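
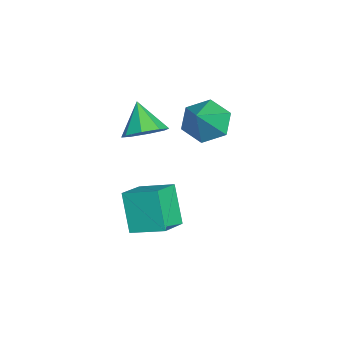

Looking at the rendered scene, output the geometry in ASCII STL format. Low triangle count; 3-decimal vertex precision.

solid 
facet normal -0.489 -0.180 0.854
outer loop
vertex -2.754 -2.429 0.529
vertex -2.359 -1.251 1.004
vertex -3.738 -1.915 0.074
endloop
endfacet
facet normal -0.298 -0.886 -0.357
outer loop
vertex -2.961 -1.629 -1.284
vertex -2.754 -2.429 0.529
vertex -3.738 -1.915 0.074
endloop
endfacet
facet normal -0.489 -0.179 0.854
outer loop
vertex -3.738 -1.915 0.074
vertex -2.359 -1.251 1.004
vertex -3.343 -0.737 0.548
endloop
endfacet
facet normal -0.820 0.428 -0.379
outer loop
vertex -3.343 -0.737 0.548
vertex -2.961 -1.629 -1.284
vertex -3.738 -1.915 0.074
endloop
endfacet
facet normal 0.820 -0.428 0.379
outer loop
vertex -2.754 -2.429 0.529
vertex -1.582 -0.965 -0.354
vertex -2.359 -1.251 1.004
endloop
endfacet
facet normal -0.297 -0.886 -0.357
outer loop
vertex -1.977 -2.143 -0.828
vertex -2.754 -2.429 0.529
vertex -2.961 -1.629 -1.284
endloop
endfacet
facet normal 0.820 -0.428 0.380
outer loop
vertex -1.977 -2.143 -0.828
vertex -1.582 -0.965 -0.354
vertex -2.754 -2.429 0.529
endloop
endfacet
facet normal 0.297 0.886 0.357
outer loop
vertex -2.359 -1.251 1.004
vertex -1.582 -0.965 -0.354
vertex -3.343 -0.737 0.548
endloop
endfacet
facet normal -0.820 0.428 -0.379
outer loop
vertex -2.566 -0.451 -0.809
vertex -2.961 -1.629 -1.284
vertex -3.343 -0.737 0.548
endloop
endfacet
facet normal 0.297 0.885 0.357
outer loop
vertex -3.343 -0.737 0.548
vertex -1.582 -0.965 -0.354
vertex -2.566 -0.451 -0.809
endloop
endfacet
facet normal 0.489 0.180 -0.853
outer loop
vertex -2.566 -0.451 -0.809
vertex -1.977 -2.143 -0.828
vertex -2.961 -1.629 -1.284
endloop
endfacet
facet normal 0.489 0.180 -0.854
outer loop
vertex -1.582 -0.965 -0.354
vertex -1.977 -2.143 -0.828
vertex -2.566 -0.451 -0.809
endloop
endfacet
facet normal 0.636 0.238 -0.734
outer loop
vertex -2.569 -1.752 3.723
vertex -3.176 -1.669 3.224
vertex -2.788 -1.189 3.716
endloop
endfacet
facet normal 0.274 0.118 0.954
outer loop
vertex -2.569 -1.752 3.723
vertex -2.788 -1.189 3.716
vertex -3.984 -1.971 4.156
endloop
endfacet
facet normal 0.637 0.237 -0.734
outer loop
vertex -2.788 -1.189 3.716
vertex -3.176 -1.669 3.224
vertex -3.233 -0.906 3.421
endloop
endfacet
facet normal -0.120 0.620 0.776
outer loop
vertex -2.788 -1.189 3.716
vertex -3.233 -0.906 3.421
vertex -3.984 -1.971 4.156
endloop
endfacet
facet normal 0.637 0.237 -0.734
outer loop
vertex -3.233 -0.906 3.421
vertex -3.176 -1.669 3.224
vertex -3.645 -1.071 3.01
endloop
endfacet
facet normal -0.631 0.690 0.355
outer loop
vertex -3.233 -0.906 3.421
vertex -3.645 -1.071 3.01
vertex -3.984 -1.971 4.156
endloop
endfacet
facet normal 0.637 0.237 -0.734
outer loop
vertex -3.645 -1.071 3.01
vertex -3.176 -1.669 3.224
vertex -3.782 -1.586 2.725
endloop
endfacet
facet normal -0.956 0.286 -0.058
outer loop
vertex -3.645 -1.071 3.01
vertex -3.782 -1.586 2.725
vertex -3.984 -1.971 4.156
endloop
endfacet
facet normal 0.637 0.237 -0.734
outer loop
vertex -3.782 -1.586 2.725
vertex -3.176 -1.669 3.224
vertex -3.564 -2.15 2.732
endloop
endfacet
facet normal -0.908 -0.354 -0.223
outer loop
vertex -3.782 -1.586 2.725
vertex -3.564 -2.15 2.732
vertex -3.984 -1.971 4.156
endloop
endfacet
facet normal 0.636 0.238 -0.734
outer loop
vertex -3.564 -2.15 2.732
vertex -3.176 -1.669 3.224
vertex -3.118 -2.432 3.027
endloop
endfacet
facet normal -0.513 -0.857 -0.044
outer loop
vertex -3.564 -2.15 2.732
vertex -3.118 -2.432 3.027
vertex -3.984 -1.971 4.156
endloop
endfacet
facet normal 0.637 0.238 -0.733
outer loop
vertex -3.118 -2.432 3.027
vertex -3.176 -1.669 3.224
vertex -2.706 -2.268 3.438
endloop
endfacet
facet normal -0.005 -0.927 0.375
outer loop
vertex -3.118 -2.432 3.027
vertex -2.706 -2.268 3.438
vertex -3.984 -1.971 4.156
endloop
endfacet
facet normal 0.636 0.237 -0.734
outer loop
vertex -2.706 -2.268 3.438
vertex -3.176 -1.669 3.224
vertex -2.569 -1.752 3.723
endloop
endfacet
facet normal 0.322 -0.522 0.790
outer loop
vertex -2.706 -2.268 3.438
vertex -2.569 -1.752 3.723
vertex -3.984 -1.971 4.156
endloop
endfacet
facet normal -0.706 0.174 -0.687
outer loop
vertex -3.907 0.118 2.22
vertex -4.497 0.25 2.86
vertex -4.027 0.926 2.548
endloop
endfacet
facet normal 0.922 0.256 -0.292
outer loop
vertex -3.907 0.118 2.22
vertex -4.027 0.926 2.548
vertex -3.283 -0.05 4.04
endloop
endfacet
facet normal -0.706 0.174 -0.686
outer loop
vertex -4.027 0.926 2.548
vertex -4.497 0.25 2.86
vertex -4.617 1.057 3.188
endloop
endfacet
facet normal 0.495 0.819 0.289
outer loop
vertex -4.027 0.926 2.548
vertex -4.617 1.057 3.188
vertex -3.283 -0.05 4.04
endloop
endfacet
facet normal -0.705 0.174 -0.687
outer loop
vertex -4.617 1.057 3.188
vertex -4.497 0.25 2.86
vertex -5.087 0.382 3.499
endloop
endfacet
facet normal -0.140 0.493 0.859
outer loop
vertex -4.617 1.057 3.188
vertex -5.087 0.382 3.499
vertex -3.283 -0.05 4.04
endloop
endfacet
facet normal -0.705 0.174 -0.687
outer loop
vertex -5.087 0.382 3.499
vertex -4.497 0.25 2.86
vertex -4.967 -0.426 3.171
endloop
endfacet
facet normal -0.350 -0.397 0.849
outer loop
vertex -5.087 0.382 3.499
vertex -4.967 -0.426 3.171
vertex -3.283 -0.05 4.04
endloop
endfacet
facet normal -0.706 0.175 -0.687
outer loop
vertex -4.967 -0.426 3.171
vertex -4.497 0.25 2.86
vertex -4.377 -0.558 2.531
endloop
endfacet
facet normal 0.076 -0.960 0.268
outer loop
vertex -4.967 -0.426 3.171
vertex -4.377 -0.558 2.531
vertex -3.283 -0.05 4.04
endloop
endfacet
facet normal -0.706 0.175 -0.687
outer loop
vertex -4.377 -0.558 2.531
vertex -4.497 0.25 2.86
vertex -3.907 0.118 2.22
endloop
endfacet
facet normal 0.712 -0.634 -0.303
outer loop
vertex -4.377 -0.558 2.531
vertex -3.907 0.118 2.22
vertex -3.283 -0.05 4.04
endloop
endfacet

endsolid


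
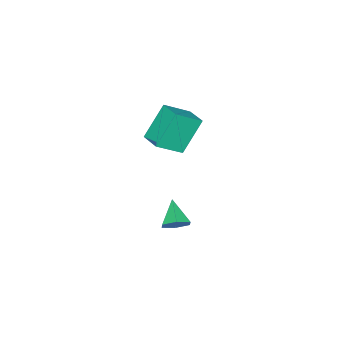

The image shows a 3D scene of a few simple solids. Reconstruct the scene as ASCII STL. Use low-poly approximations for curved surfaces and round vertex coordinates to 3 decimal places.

solid 
facet normal -0.696 0.435 -0.571
outer loop
vertex 1.129 2.526 2.799
vertex 1.651 3.602 2.983
vertex 2.34 2.229 1.097
endloop
endfacet
facet normal -0.431 -0.889 -0.152
outer loop
vertex 3.509 1.498 2.057
vertex 1.129 2.526 2.799
vertex 2.34 2.229 1.097
endloop
endfacet
facet normal -0.696 0.435 -0.571
outer loop
vertex 2.34 2.229 1.097
vertex 1.651 3.602 2.983
vertex 2.862 3.305 1.281
endloop
endfacet
facet normal 0.574 -0.141 -0.806
outer loop
vertex 2.862 3.305 1.281
vertex 3.509 1.498 2.057
vertex 2.34 2.229 1.097
endloop
endfacet
facet normal -0.574 0.141 0.806
outer loop
vertex 1.129 2.526 2.799
vertex 2.82 2.871 3.943
vertex 1.651 3.602 2.983
endloop
endfacet
facet normal -0.431 -0.889 -0.152
outer loop
vertex 2.298 1.795 3.759
vertex 1.129 2.526 2.799
vertex 3.509 1.498 2.057
endloop
endfacet
facet normal -0.574 0.141 0.806
outer loop
vertex 2.298 1.795 3.759
vertex 2.82 2.871 3.943
vertex 1.129 2.526 2.799
endloop
endfacet
facet normal 0.431 0.889 0.152
outer loop
vertex 1.651 3.602 2.983
vertex 2.82 2.871 3.943
vertex 2.862 3.305 1.281
endloop
endfacet
facet normal 0.574 -0.141 -0.806
outer loop
vertex 4.031 2.574 2.241
vertex 3.509 1.498 2.057
vertex 2.862 3.305 1.281
endloop
endfacet
facet normal 0.431 0.889 0.152
outer loop
vertex 2.862 3.305 1.281
vertex 2.82 2.871 3.943
vertex 4.031 2.574 2.241
endloop
endfacet
facet normal 0.696 -0.435 0.571
outer loop
vertex 4.031 2.574 2.241
vertex 2.298 1.795 3.759
vertex 3.509 1.498 2.057
endloop
endfacet
facet normal 0.696 -0.435 0.571
outer loop
vertex 2.82 2.871 3.943
vertex 2.298 1.795 3.759
vertex 4.031 2.574 2.241
endloop
endfacet
facet normal 0.600 0.573 -0.558
outer loop
vertex 4.434 3.204 -3.152
vertex 3.803 3.573 -3.452
vertex 4.148 3.849 -2.797
endloop
endfacet
facet normal 0.403 -0.298 0.866
outer loop
vertex 4.434 3.204 -3.152
vertex 4.148 3.849 -2.797
vertex 2.897 2.707 -2.608
endloop
endfacet
facet normal 0.600 0.573 -0.558
outer loop
vertex 4.148 3.849 -2.797
vertex 3.803 3.573 -3.452
vertex 3.517 4.218 -3.097
endloop
endfacet
facet normal -0.208 0.377 0.902
outer loop
vertex 4.148 3.849 -2.797
vertex 3.517 4.218 -3.097
vertex 2.897 2.707 -2.608
endloop
endfacet
facet normal 0.599 0.573 -0.559
outer loop
vertex 3.517 4.218 -3.097
vertex 3.803 3.573 -3.452
vertex 3.172 3.941 -3.751
endloop
endfacet
facet normal -0.858 0.439 0.267
outer loop
vertex 3.517 4.218 -3.097
vertex 3.172 3.941 -3.751
vertex 2.897 2.707 -2.608
endloop
endfacet
facet normal 0.599 0.573 -0.559
outer loop
vertex 3.172 3.941 -3.751
vertex 3.803 3.573 -3.452
vertex 3.458 3.296 -4.106
endloop
endfacet
facet normal -0.897 -0.175 -0.405
outer loop
vertex 3.172 3.941 -3.751
vertex 3.458 3.296 -4.106
vertex 2.897 2.707 -2.608
endloop
endfacet
facet normal 0.600 0.573 -0.559
outer loop
vertex 3.458 3.296 -4.106
vertex 3.803 3.573 -3.452
vertex 4.089 2.927 -3.807
endloop
endfacet
facet normal -0.288 -0.850 -0.442
outer loop
vertex 3.458 3.296 -4.106
vertex 4.089 2.927 -3.807
vertex 2.897 2.707 -2.608
endloop
endfacet
facet normal 0.600 0.573 -0.558
outer loop
vertex 4.089 2.927 -3.807
vertex 3.803 3.573 -3.452
vertex 4.434 3.204 -3.152
endloop
endfacet
facet normal 0.363 -0.911 0.194
outer loop
vertex 4.089 2.927 -3.807
vertex 4.434 3.204 -3.152
vertex 2.897 2.707 -2.608
endloop
endfacet

endsolid


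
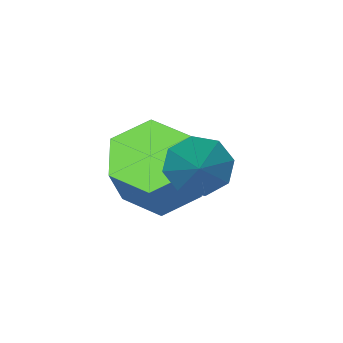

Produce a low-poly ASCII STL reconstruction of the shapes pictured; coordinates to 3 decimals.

solid 
facet normal -0.561 -0.561 -0.609
outer loop
vertex 3.333 0.359 2.559
vertex 2.76 0.392 3.057
vertex 2.981 0.813 2.465
endloop
endfacet
facet normal 0.727 0.458 -0.511
outer loop
vertex 3.333 0.359 2.559
vertex 2.981 0.813 2.465
vertex 3.8 1.428 4.183
endloop
endfacet
facet normal -0.561 -0.561 -0.608
outer loop
vertex 2.981 0.813 2.465
vertex 2.76 0.392 3.057
vertex 2.5 1.02 2.718
endloop
endfacet
facet normal 0.174 0.898 -0.404
outer loop
vertex 2.981 0.813 2.465
vertex 2.5 1.02 2.718
vertex 3.8 1.428 4.183
endloop
endfacet
facet normal -0.562 -0.561 -0.608
outer loop
vertex 2.5 1.02 2.718
vertex 2.76 0.392 3.057
vertex 2.172 0.859 3.17
endloop
endfacet
facet normal -0.365 0.929 0.066
outer loop
vertex 2.5 1.02 2.718
vertex 2.172 0.859 3.17
vertex 3.8 1.428 4.183
endloop
endfacet
facet normal -0.562 -0.560 -0.608
outer loop
vertex 2.172 0.859 3.17
vertex 2.76 0.392 3.057
vertex 2.188 0.424 3.556
endloop
endfacet
facet normal -0.574 0.532 0.623
outer loop
vertex 2.172 0.859 3.17
vertex 2.188 0.424 3.556
vertex 3.8 1.428 4.183
endloop
endfacet
facet normal -0.562 -0.560 -0.608
outer loop
vertex 2.188 0.424 3.556
vertex 2.76 0.392 3.057
vertex 2.539 -0.03 3.65
endloop
endfacet
facet normal -0.329 -0.060 0.942
outer loop
vertex 2.188 0.424 3.556
vertex 2.539 -0.03 3.65
vertex 3.8 1.428 4.183
endloop
endfacet
facet normal -0.561 -0.561 -0.608
outer loop
vertex 2.539 -0.03 3.65
vertex 2.76 0.392 3.057
vertex 3.02 -0.237 3.397
endloop
endfacet
facet normal 0.225 -0.500 0.836
outer loop
vertex 2.539 -0.03 3.65
vertex 3.02 -0.237 3.397
vertex 3.8 1.428 4.183
endloop
endfacet
facet normal -0.562 -0.561 -0.608
outer loop
vertex 3.02 -0.237 3.397
vertex 2.76 0.392 3.057
vertex 3.349 -0.076 2.944
endloop
endfacet
facet normal 0.764 -0.531 0.366
outer loop
vertex 3.02 -0.237 3.397
vertex 3.349 -0.076 2.944
vertex 3.8 1.428 4.183
endloop
endfacet
facet normal -0.562 -0.560 -0.609
outer loop
vertex 3.349 -0.076 2.944
vertex 2.76 0.392 3.057
vertex 3.333 0.359 2.559
endloop
endfacet
facet normal 0.972 -0.134 -0.192
outer loop
vertex 3.349 -0.076 2.944
vertex 3.333 0.359 2.559
vertex 3.8 1.428 4.183
endloop
endfacet
facet normal -0.443 -0.245 -0.863
outer loop
vertex 3.16 -1.508 1.055
vertex 2.291 -1.156 1.401
vertex 2.916 -0.55 0.908
endloop
endfacet
facet normal 0.863 0.146 -0.484
outer loop
vertex 3.16 -1.508 1.055
vertex 2.916 -0.55 0.908
vertex 3.939 -1.077 2.574
endloop
endfacet
facet normal 0.863 0.146 -0.484
outer loop
vertex 3.939 -1.077 2.574
vertex 2.916 -0.55 0.908
vertex 3.694 -0.118 2.427
endloop
endfacet
facet normal 0.442 0.245 0.863
outer loop
vertex 3.939 -1.077 2.574
vertex 3.694 -0.118 2.427
vertex 3.069 -0.724 2.919
endloop
endfacet
facet normal -0.443 -0.245 -0.863
outer loop
vertex 2.916 -0.55 0.908
vertex 2.291 -1.156 1.401
vertex 2.046 -0.197 1.254
endloop
endfacet
facet normal 0.220 0.903 -0.369
outer loop
vertex 2.916 -0.55 0.908
vertex 2.046 -0.197 1.254
vertex 3.694 -0.118 2.427
endloop
endfacet
facet normal 0.219 0.903 -0.369
outer loop
vertex 3.694 -0.118 2.427
vertex 2.046 -0.197 1.254
vertex 2.824 0.234 2.773
endloop
endfacet
facet normal 0.442 0.245 0.863
outer loop
vertex 3.694 -0.118 2.427
vertex 2.824 0.234 2.773
vertex 3.069 -0.724 2.919
endloop
endfacet
facet normal -0.442 -0.245 -0.863
outer loop
vertex 2.046 -0.197 1.254
vertex 2.291 -1.156 1.401
vertex 1.421 -0.803 1.746
endloop
endfacet
facet normal -0.643 0.757 0.115
outer loop
vertex 2.046 -0.197 1.254
vertex 1.421 -0.803 1.746
vertex 2.824 0.234 2.773
endloop
endfacet
facet normal -0.644 0.757 0.115
outer loop
vertex 2.824 0.234 2.773
vertex 1.421 -0.803 1.746
vertex 2.2 -0.372 3.265
endloop
endfacet
facet normal 0.443 0.245 0.863
outer loop
vertex 2.824 0.234 2.773
vertex 2.2 -0.372 3.265
vertex 3.069 -0.724 2.919
endloop
endfacet
facet normal -0.442 -0.245 -0.863
outer loop
vertex 1.421 -0.803 1.746
vertex 2.291 -1.156 1.401
vertex 1.666 -1.762 1.893
endloop
endfacet
facet normal -0.863 -0.146 0.484
outer loop
vertex 1.421 -0.803 1.746
vertex 1.666 -1.762 1.893
vertex 2.2 -0.372 3.265
endloop
endfacet
facet normal -0.863 -0.146 0.484
outer loop
vertex 2.2 -0.372 3.265
vertex 1.666 -1.762 1.893
vertex 2.444 -1.33 3.412
endloop
endfacet
facet normal 0.443 0.245 0.863
outer loop
vertex 2.2 -0.372 3.265
vertex 2.444 -1.33 3.412
vertex 3.069 -0.724 2.919
endloop
endfacet
facet normal -0.442 -0.245 -0.863
outer loop
vertex 1.666 -1.762 1.893
vertex 2.291 -1.156 1.401
vertex 2.536 -2.114 1.547
endloop
endfacet
facet normal -0.219 -0.903 0.369
outer loop
vertex 1.666 -1.762 1.893
vertex 2.536 -2.114 1.547
vertex 2.444 -1.33 3.412
endloop
endfacet
facet normal -0.220 -0.903 0.369
outer loop
vertex 2.444 -1.33 3.412
vertex 2.536 -2.114 1.547
vertex 3.314 -1.683 3.066
endloop
endfacet
facet normal 0.443 0.245 0.863
outer loop
vertex 2.444 -1.33 3.412
vertex 3.314 -1.683 3.066
vertex 3.069 -0.724 2.919
endloop
endfacet
facet normal -0.443 -0.245 -0.863
outer loop
vertex 2.536 -2.114 1.547
vertex 2.291 -1.156 1.401
vertex 3.16 -1.508 1.055
endloop
endfacet
facet normal 0.644 -0.756 -0.115
outer loop
vertex 2.536 -2.114 1.547
vertex 3.16 -1.508 1.055
vertex 3.314 -1.683 3.066
endloop
endfacet
facet normal 0.643 -0.757 -0.115
outer loop
vertex 3.314 -1.683 3.066
vertex 3.16 -1.508 1.055
vertex 3.939 -1.077 2.574
endloop
endfacet
facet normal 0.442 0.245 0.863
outer loop
vertex 3.314 -1.683 3.066
vertex 3.939 -1.077 2.574
vertex 3.069 -0.724 2.919
endloop
endfacet

endsolid


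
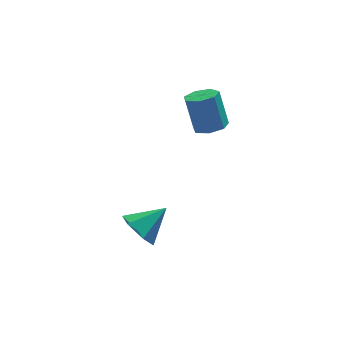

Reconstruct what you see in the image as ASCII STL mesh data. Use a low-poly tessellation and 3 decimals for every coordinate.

solid 
facet normal -0.811 -0.213 -0.545
outer loop
vertex -2.944 0.513 -1.685
vertex -3.36 1.103 -1.296
vertex -2.946 1.278 -1.981
endloop
endfacet
facet normal 0.891 -0.162 -0.424
outer loop
vertex -2.944 0.513 -1.685
vertex -2.946 1.278 -1.981
vertex -2.24 1.397 -0.544
endloop
endfacet
facet normal -0.811 -0.213 -0.545
outer loop
vertex -2.946 1.278 -1.981
vertex -3.36 1.103 -1.296
vertex -3.362 1.867 -1.592
endloop
endfacet
facet normal 0.629 0.686 -0.366
outer loop
vertex -2.946 1.278 -1.981
vertex -3.362 1.867 -1.592
vertex -2.24 1.397 -0.544
endloop
endfacet
facet normal -0.812 -0.213 -0.544
outer loop
vertex -3.362 1.867 -1.592
vertex -3.36 1.103 -1.296
vertex -3.776 1.692 -0.906
endloop
endfacet
facet normal 0.109 0.945 0.307
outer loop
vertex -3.362 1.867 -1.592
vertex -3.776 1.692 -0.906
vertex -2.24 1.397 -0.544
endloop
endfacet
facet normal -0.812 -0.213 -0.544
outer loop
vertex -3.776 1.692 -0.906
vertex -3.36 1.103 -1.296
vertex -3.774 0.928 -0.61
endloop
endfacet
facet normal -0.149 0.357 0.922
outer loop
vertex -3.776 1.692 -0.906
vertex -3.774 0.928 -0.61
vertex -2.24 1.397 -0.544
endloop
endfacet
facet normal -0.811 -0.213 -0.544
outer loop
vertex -3.774 0.928 -0.61
vertex -3.36 1.103 -1.296
vertex -3.358 0.338 -0.999
endloop
endfacet
facet normal 0.113 -0.490 0.864
outer loop
vertex -3.774 0.928 -0.61
vertex -3.358 0.338 -0.999
vertex -2.24 1.397 -0.544
endloop
endfacet
facet normal -0.811 -0.213 -0.544
outer loop
vertex -3.358 0.338 -0.999
vertex -3.36 1.103 -1.296
vertex -2.944 0.513 -1.685
endloop
endfacet
facet normal 0.633 -0.750 0.191
outer loop
vertex -3.358 0.338 -0.999
vertex -2.944 0.513 -1.685
vertex -2.24 1.397 -0.544
endloop
endfacet
facet normal 0.135 -0.389 -0.911
outer loop
vertex 0.109 2.324 2.604
vertex -0.231 2.824 2.34
vertex 0.417 2.782 2.454
endloop
endfacet
facet normal 0.832 -0.455 0.317
outer loop
vertex 0.109 2.324 2.604
vertex 0.417 2.782 2.454
vertex -0.089 2.896 3.944
endloop
endfacet
facet normal 0.831 -0.456 0.317
outer loop
vertex -0.089 2.896 3.944
vertex 0.417 2.782 2.454
vertex 0.22 3.354 3.793
endloop
endfacet
facet normal -0.133 0.390 0.911
outer loop
vertex -0.089 2.896 3.944
vertex 0.22 3.354 3.793
vertex -0.429 3.396 3.68
endloop
endfacet
facet normal 0.135 -0.389 -0.911
outer loop
vertex 0.417 2.782 2.454
vertex -0.231 2.824 2.34
vertex 0.238 3.272 2.218
endloop
endfacet
facet normal 0.940 0.340 -0.007
outer loop
vertex 0.417 2.782 2.454
vertex 0.238 3.272 2.218
vertex 0.22 3.354 3.793
endloop
endfacet
facet normal 0.940 0.342 -0.007
outer loop
vertex 0.22 3.354 3.793
vertex 0.238 3.272 2.218
vertex 0.04 3.844 3.558
endloop
endfacet
facet normal -0.134 0.388 0.912
outer loop
vertex 0.22 3.354 3.793
vertex 0.04 3.844 3.558
vertex -0.429 3.396 3.68
endloop
endfacet
facet normal 0.135 -0.389 -0.911
outer loop
vertex 0.238 3.272 2.218
vertex -0.231 2.824 2.34
vertex -0.295 3.425 2.074
endloop
endfacet
facet normal 0.341 0.882 -0.326
outer loop
vertex 0.238 3.272 2.218
vertex -0.295 3.425 2.074
vertex 0.04 3.844 3.558
endloop
endfacet
facet normal 0.342 0.881 -0.326
outer loop
vertex 0.04 3.844 3.558
vertex -0.295 3.425 2.074
vertex -0.492 3.997 3.414
endloop
endfacet
facet normal -0.135 0.389 0.911
outer loop
vertex 0.04 3.844 3.558
vertex -0.492 3.997 3.414
vertex -0.429 3.396 3.68
endloop
endfacet
facet normal 0.134 -0.389 -0.911
outer loop
vertex -0.295 3.425 2.074
vertex -0.231 2.824 2.34
vertex -0.78 3.125 2.131
endloop
endfacet
facet normal -0.516 0.758 -0.399
outer loop
vertex -0.295 3.425 2.074
vertex -0.78 3.125 2.131
vertex -0.492 3.997 3.414
endloop
endfacet
facet normal -0.516 0.758 -0.399
outer loop
vertex -0.492 3.997 3.414
vertex -0.78 3.125 2.131
vertex -0.977 3.697 3.471
endloop
endfacet
facet normal -0.134 0.389 0.911
outer loop
vertex -0.492 3.997 3.414
vertex -0.977 3.697 3.471
vertex -0.429 3.396 3.68
endloop
endfacet
facet normal 0.134 -0.389 -0.911
outer loop
vertex -0.78 3.125 2.131
vertex -0.231 2.824 2.34
vertex -0.852 2.599 2.345
endloop
endfacet
facet normal -0.983 0.065 -0.172
outer loop
vertex -0.78 3.125 2.131
vertex -0.852 2.599 2.345
vertex -0.977 3.697 3.471
endloop
endfacet
facet normal -0.983 0.065 -0.172
outer loop
vertex -0.977 3.697 3.471
vertex -0.852 2.599 2.345
vertex -1.049 3.171 3.685
endloop
endfacet
facet normal -0.134 0.389 0.911
outer loop
vertex -0.977 3.697 3.471
vertex -1.049 3.171 3.685
vertex -0.429 3.396 3.68
endloop
endfacet
facet normal 0.134 -0.390 -0.911
outer loop
vertex -0.852 2.599 2.345
vertex -0.231 2.824 2.34
vertex -0.456 2.242 2.556
endloop
endfacet
facet normal -0.711 -0.679 0.185
outer loop
vertex -0.852 2.599 2.345
vertex -0.456 2.242 2.556
vertex -1.049 3.171 3.685
endloop
endfacet
facet normal -0.710 -0.679 0.185
outer loop
vertex -1.049 3.171 3.685
vertex -0.456 2.242 2.556
vertex -0.653 2.814 3.895
endloop
endfacet
facet normal -0.134 0.388 0.912
outer loop
vertex -1.049 3.171 3.685
vertex -0.653 2.814 3.895
vertex -0.429 3.396 3.68
endloop
endfacet
facet normal 0.134 -0.390 -0.911
outer loop
vertex -0.456 2.242 2.556
vertex -0.231 2.824 2.34
vertex 0.109 2.324 2.604
endloop
endfacet
facet normal 0.098 -0.910 0.403
outer loop
vertex -0.456 2.242 2.556
vertex 0.109 2.324 2.604
vertex -0.653 2.814 3.895
endloop
endfacet
facet normal 0.097 -0.910 0.403
outer loop
vertex -0.653 2.814 3.895
vertex 0.109 2.324 2.604
vertex -0.089 2.896 3.944
endloop
endfacet
facet normal -0.136 0.389 0.911
outer loop
vertex -0.653 2.814 3.895
vertex -0.089 2.896 3.944
vertex -0.429 3.396 3.68
endloop
endfacet

endsolid


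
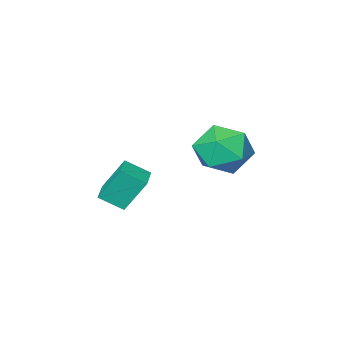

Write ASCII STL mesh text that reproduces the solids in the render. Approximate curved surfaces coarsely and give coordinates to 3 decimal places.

solid 
facet normal -0.356 0.811 -0.464
outer loop
vertex -2.117 2.709 -0.137
vertex -2.883 2.748 0.518
vertex -2.024 3.239 0.717
endloop
endfacet
facet normal 0.354 0.777 -0.521
outer loop
vertex -2.117 2.709 -0.137
vertex -2.024 3.239 0.717
vertex -1.257 2.67 0.39
endloop
endfacet
facet normal 0.521 0.161 -0.838
outer loop
vertex -2.117 2.709 -0.137
vertex -1.257 2.67 0.39
vertex -1.642 1.827 -0.011
endloop
endfacet
facet normal -0.086 -0.186 -0.979
outer loop
vertex -2.117 2.709 -0.137
vertex -1.642 1.827 -0.011
vertex -2.648 1.876 0.068
endloop
endfacet
facet normal -0.628 0.216 -0.747
outer loop
vertex -2.117 2.709 -0.137
vertex -2.648 1.876 0.068
vertex -2.883 2.748 0.518
endloop
endfacet
facet normal 0.628 0.766 0.139
outer loop
vertex -1.257 2.67 0.39
vertex -2.024 3.239 0.717
vertex -1.492 2.684 1.372
endloop
endfacet
facet normal -0.522 0.821 0.229
outer loop
vertex -2.024 3.239 0.717
vertex -2.883 2.748 0.518
vertex -2.498 2.733 1.451
endloop
endfacet
facet normal -0.963 -0.142 -0.228
outer loop
vertex -2.883 2.748 0.518
vertex -2.648 1.876 0.068
vertex -2.883 1.89 1.05
endloop
endfacet
facet normal -0.086 -0.793 -0.603
outer loop
vertex -2.648 1.876 0.068
vertex -1.642 1.827 -0.011
vertex -2.116 1.321 0.723
endloop
endfacet
facet normal 0.898 -0.232 -0.374
outer loop
vertex -1.642 1.827 -0.011
vertex -1.257 2.67 0.39
vertex -1.257 1.812 0.922
endloop
endfacet
facet normal 0.086 0.186 0.979
outer loop
vertex -2.023 1.851 1.577
vertex -1.492 2.684 1.372
vertex -2.498 2.733 1.451
endloop
endfacet
facet normal -0.521 -0.161 0.838
outer loop
vertex -2.023 1.851 1.577
vertex -2.498 2.733 1.451
vertex -2.883 1.89 1.05
endloop
endfacet
facet normal -0.354 -0.777 0.521
outer loop
vertex -2.023 1.851 1.577
vertex -2.883 1.89 1.05
vertex -2.116 1.321 0.723
endloop
endfacet
facet normal 0.356 -0.811 0.464
outer loop
vertex -2.023 1.851 1.577
vertex -2.116 1.321 0.723
vertex -1.257 1.812 0.922
endloop
endfacet
facet normal 0.628 -0.216 0.747
outer loop
vertex -2.023 1.851 1.577
vertex -1.257 1.812 0.922
vertex -1.492 2.684 1.372
endloop
endfacet
facet normal 0.086 0.793 0.603
outer loop
vertex -2.498 2.733 1.451
vertex -1.492 2.684 1.372
vertex -2.024 3.239 0.717
endloop
endfacet
facet normal -0.898 0.232 0.374
outer loop
vertex -2.883 1.89 1.05
vertex -2.498 2.733 1.451
vertex -2.883 2.748 0.518
endloop
endfacet
facet normal -0.628 -0.766 -0.139
outer loop
vertex -2.116 1.321 0.723
vertex -2.883 1.89 1.05
vertex -2.648 1.876 0.068
endloop
endfacet
facet normal 0.522 -0.821 -0.229
outer loop
vertex -1.257 1.812 0.922
vertex -2.116 1.321 0.723
vertex -1.642 1.827 -0.011
endloop
endfacet
facet normal 0.963 0.142 0.228
outer loop
vertex -1.492 2.684 1.372
vertex -1.257 1.812 0.922
vertex -1.257 2.67 0.39
endloop
endfacet
facet normal -0.676 -0.737 -0.004
outer loop
vertex 1.392 1.038 -0.296
vertex 0.9 1.484 0.81
vertex 0.831 1.555 -0.754
endloop
endfacet
facet normal 0.382 -0.345 -0.857
outer loop
vertex 1.42 2.196 -0.75
vertex 1.392 1.038 -0.296
vertex 0.831 1.555 -0.754
endloop
endfacet
facet normal -0.676 -0.737 -0.004
outer loop
vertex 0.831 1.555 -0.754
vertex 0.9 1.484 0.81
vertex 0.339 2.001 0.352
endloop
endfacet
facet normal -0.630 0.582 -0.515
outer loop
vertex 0.339 2.001 0.352
vertex 1.42 2.196 -0.75
vertex 0.831 1.555 -0.754
endloop
endfacet
facet normal 0.630 -0.582 0.515
outer loop
vertex 1.392 1.038 -0.296
vertex 1.489 2.125 0.814
vertex 0.9 1.484 0.81
endloop
endfacet
facet normal 0.382 -0.345 -0.857
outer loop
vertex 1.981 1.679 -0.292
vertex 1.392 1.038 -0.296
vertex 1.42 2.196 -0.75
endloop
endfacet
facet normal 0.630 -0.582 0.515
outer loop
vertex 1.981 1.679 -0.292
vertex 1.489 2.125 0.814
vertex 1.392 1.038 -0.296
endloop
endfacet
facet normal -0.382 0.345 0.857
outer loop
vertex 0.9 1.484 0.81
vertex 1.489 2.125 0.814
vertex 0.339 2.001 0.352
endloop
endfacet
facet normal -0.630 0.582 -0.515
outer loop
vertex 0.928 2.642 0.356
vertex 1.42 2.196 -0.75
vertex 0.339 2.001 0.352
endloop
endfacet
facet normal -0.382 0.345 0.857
outer loop
vertex 0.339 2.001 0.352
vertex 1.489 2.125 0.814
vertex 0.928 2.642 0.356
endloop
endfacet
facet normal 0.676 0.737 0.004
outer loop
vertex 0.928 2.642 0.356
vertex 1.981 1.679 -0.292
vertex 1.42 2.196 -0.75
endloop
endfacet
facet normal 0.676 0.737 0.004
outer loop
vertex 1.489 2.125 0.814
vertex 1.981 1.679 -0.292
vertex 0.928 2.642 0.356
endloop
endfacet

endsolid


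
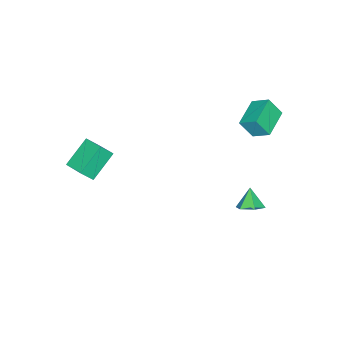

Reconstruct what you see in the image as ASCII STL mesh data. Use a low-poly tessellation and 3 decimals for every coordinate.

solid 
facet normal -0.489 0.396 -0.777
outer loop
vertex 1.701 -3.945 1.108
vertex 2.143 -2.727 1.45
vertex 3.218 -4.193 0.026
endloop
endfacet
facet normal -0.330 -0.909 -0.255
outer loop
vertex 3.737 -4.613 0.85
vertex 1.701 -3.945 1.108
vertex 3.218 -4.193 0.026
endloop
endfacet
facet normal -0.489 0.397 -0.777
outer loop
vertex 3.218 -4.193 0.026
vertex 2.143 -2.727 1.45
vertex 3.661 -2.975 0.369
endloop
endfacet
facet normal 0.807 -0.132 -0.575
outer loop
vertex 3.661 -2.975 0.369
vertex 3.737 -4.613 0.85
vertex 3.218 -4.193 0.026
endloop
endfacet
facet normal -0.807 0.131 0.575
outer loop
vertex 1.701 -3.945 1.108
vertex 2.662 -3.147 2.274
vertex 2.143 -2.727 1.45
endloop
endfacet
facet normal -0.330 -0.909 -0.256
outer loop
vertex 2.219 -4.365 1.931
vertex 1.701 -3.945 1.108
vertex 3.737 -4.613 0.85
endloop
endfacet
facet normal -0.807 0.132 0.575
outer loop
vertex 2.219 -4.365 1.931
vertex 2.662 -3.147 2.274
vertex 1.701 -3.945 1.108
endloop
endfacet
facet normal 0.330 0.909 0.255
outer loop
vertex 2.143 -2.727 1.45
vertex 2.662 -3.147 2.274
vertex 3.661 -2.975 0.369
endloop
endfacet
facet normal 0.807 -0.131 -0.575
outer loop
vertex 4.179 -3.395 1.192
vertex 3.737 -4.613 0.85
vertex 3.661 -2.975 0.369
endloop
endfacet
facet normal 0.331 0.908 0.255
outer loop
vertex 3.661 -2.975 0.369
vertex 2.662 -3.147 2.274
vertex 4.179 -3.395 1.192
endloop
endfacet
facet normal 0.489 -0.396 0.777
outer loop
vertex 4.179 -3.395 1.192
vertex 2.219 -4.365 1.931
vertex 3.737 -4.613 0.85
endloop
endfacet
facet normal 0.489 -0.397 0.777
outer loop
vertex 2.662 -3.147 2.274
vertex 2.219 -4.365 1.931
vertex 4.179 -3.395 1.192
endloop
endfacet
facet normal 0.516 0.348 -0.783
outer loop
vertex -1.533 2.809 -3.794
vertex -2.23 3.076 -4.135
vertex -1.804 3.567 -3.636
endloop
endfacet
facet normal 0.429 -0.035 0.903
outer loop
vertex -1.533 2.809 -3.794
vertex -1.804 3.567 -3.636
vertex -2.87 2.644 -3.165
endloop
endfacet
facet normal 0.516 0.348 -0.783
outer loop
vertex -1.804 3.567 -3.636
vertex -2.23 3.076 -4.135
vertex -2.501 3.833 -3.977
endloop
endfacet
facet normal -0.162 0.590 0.791
outer loop
vertex -1.804 3.567 -3.636
vertex -2.501 3.833 -3.977
vertex -2.87 2.644 -3.165
endloop
endfacet
facet normal 0.516 0.348 -0.783
outer loop
vertex -2.501 3.833 -3.977
vertex -2.23 3.076 -4.135
vertex -2.927 3.342 -4.476
endloop
endfacet
facet normal -0.847 0.453 0.278
outer loop
vertex -2.501 3.833 -3.977
vertex -2.927 3.342 -4.476
vertex -2.87 2.644 -3.165
endloop
endfacet
facet normal 0.516 0.349 -0.783
outer loop
vertex -2.927 3.342 -4.476
vertex -2.23 3.076 -4.135
vertex -2.656 2.584 -4.635
endloop
endfacet
facet normal -0.942 -0.311 -0.124
outer loop
vertex -2.927 3.342 -4.476
vertex -2.656 2.584 -4.635
vertex -2.87 2.644 -3.165
endloop
endfacet
facet normal 0.517 0.348 -0.782
outer loop
vertex -2.656 2.584 -4.635
vertex -2.23 3.076 -4.135
vertex -1.959 2.318 -4.293
endloop
endfacet
facet normal -0.351 -0.936 -0.013
outer loop
vertex -2.656 2.584 -4.635
vertex -1.959 2.318 -4.293
vertex -2.87 2.644 -3.165
endloop
endfacet
facet normal 0.516 0.348 -0.783
outer loop
vertex -1.959 2.318 -4.293
vertex -2.23 3.076 -4.135
vertex -1.533 2.809 -3.794
endloop
endfacet
facet normal 0.334 -0.799 0.501
outer loop
vertex -1.959 2.318 -4.293
vertex -1.533 2.809 -3.794
vertex -2.87 2.644 -3.165
endloop
endfacet
facet normal -0.975 -0.132 0.178
outer loop
vertex -4.374 2.751 3.476
vertex -4.655 3.436 2.443
vertex -4.361 1.753 2.81
endloop
endfacet
facet normal 0.221 -0.539 0.813
outer loop
vertex -2.645 1.984 2.497
vertex -4.374 2.751 3.476
vertex -4.361 1.753 2.81
endloop
endfacet
facet normal -0.975 -0.131 0.178
outer loop
vertex -4.361 1.753 2.81
vertex -4.655 3.436 2.443
vertex -4.642 2.437 1.778
endloop
endfacet
facet normal 0.011 -0.832 -0.554
outer loop
vertex -4.642 2.437 1.778
vertex -2.645 1.984 2.497
vertex -4.361 1.753 2.81
endloop
endfacet
facet normal -0.011 0.832 0.555
outer loop
vertex -4.374 2.751 3.476
vertex -2.939 3.667 2.13
vertex -4.655 3.436 2.443
endloop
endfacet
facet normal 0.222 -0.538 0.813
outer loop
vertex -2.658 2.983 3.162
vertex -4.374 2.751 3.476
vertex -2.645 1.984 2.497
endloop
endfacet
facet normal -0.011 0.832 0.555
outer loop
vertex -2.658 2.983 3.162
vertex -2.939 3.667 2.13
vertex -4.374 2.751 3.476
endloop
endfacet
facet normal -0.221 0.538 -0.813
outer loop
vertex -4.655 3.436 2.443
vertex -2.939 3.667 2.13
vertex -4.642 2.437 1.778
endloop
endfacet
facet normal 0.011 -0.832 -0.555
outer loop
vertex -2.926 2.669 1.464
vertex -2.645 1.984 2.497
vertex -4.642 2.437 1.778
endloop
endfacet
facet normal -0.222 0.539 -0.812
outer loop
vertex -4.642 2.437 1.778
vertex -2.939 3.667 2.13
vertex -2.926 2.669 1.464
endloop
endfacet
facet normal 0.975 0.131 -0.178
outer loop
vertex -2.926 2.669 1.464
vertex -2.658 2.983 3.162
vertex -2.645 1.984 2.497
endloop
endfacet
facet normal 0.975 0.132 -0.178
outer loop
vertex -2.939 3.667 2.13
vertex -2.658 2.983 3.162
vertex -2.926 2.669 1.464
endloop
endfacet

endsolid


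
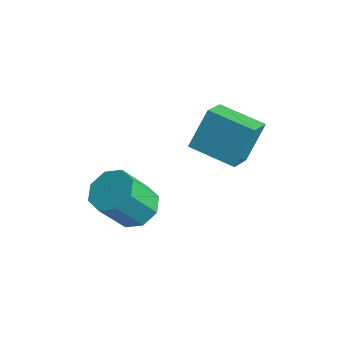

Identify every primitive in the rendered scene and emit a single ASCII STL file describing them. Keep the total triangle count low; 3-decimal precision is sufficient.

solid 
facet normal 0.180 0.529 -0.829
outer loop
vertex -0.215 -1.205 -2.752
vertex -1.259 -1.269 -3.019
vertex -0.658 -0.577 -2.447
endloop
endfacet
facet normal 0.825 0.378 0.420
outer loop
vertex -0.215 -1.205 -2.752
vertex -0.658 -0.577 -2.447
vertex -0.596 -2.327 -0.994
endloop
endfacet
facet normal 0.825 0.378 0.420
outer loop
vertex -0.596 -2.327 -0.994
vertex -0.658 -0.577 -2.447
vertex -1.039 -1.7 -0.689
endloop
endfacet
facet normal -0.179 -0.530 0.829
outer loop
vertex -0.596 -2.327 -0.994
vertex -1.039 -1.7 -0.689
vertex -1.641 -2.391 -1.261
endloop
endfacet
facet normal 0.179 0.530 -0.829
outer loop
vertex -0.658 -0.577 -2.447
vertex -1.259 -1.269 -3.019
vertex -1.454 -0.355 -2.477
endloop
endfacet
facet normal 0.203 0.805 0.558
outer loop
vertex -0.658 -0.577 -2.447
vertex -1.454 -0.355 -2.477
vertex -1.039 -1.7 -0.689
endloop
endfacet
facet normal 0.204 0.805 0.558
outer loop
vertex -1.039 -1.7 -0.689
vertex -1.454 -0.355 -2.477
vertex -1.835 -1.477 -0.72
endloop
endfacet
facet normal -0.181 -0.529 0.829
outer loop
vertex -1.039 -1.7 -0.689
vertex -1.835 -1.477 -0.72
vertex -1.641 -2.391 -1.261
endloop
endfacet
facet normal 0.180 0.530 -0.829
outer loop
vertex -1.454 -0.355 -2.477
vertex -1.259 -1.269 -3.019
vertex -2.135 -0.668 -2.825
endloop
endfacet
facet normal -0.537 0.759 0.368
outer loop
vertex -1.454 -0.355 -2.477
vertex -2.135 -0.668 -2.825
vertex -1.835 -1.477 -0.72
endloop
endfacet
facet normal -0.536 0.760 0.368
outer loop
vertex -1.835 -1.477 -0.72
vertex -2.135 -0.668 -2.825
vertex -2.517 -1.79 -1.067
endloop
endfacet
facet normal -0.179 -0.529 0.829
outer loop
vertex -1.835 -1.477 -0.72
vertex -2.517 -1.79 -1.067
vertex -1.641 -2.391 -1.261
endloop
endfacet
facet normal 0.179 0.529 -0.829
outer loop
vertex -2.135 -0.668 -2.825
vertex -1.259 -1.269 -3.019
vertex -2.304 -1.333 -3.286
endloop
endfacet
facet normal -0.962 0.270 -0.037
outer loop
vertex -2.135 -0.668 -2.825
vertex -2.304 -1.333 -3.286
vertex -2.517 -1.79 -1.067
endloop
endfacet
facet normal -0.962 0.269 -0.037
outer loop
vertex -2.517 -1.79 -1.067
vertex -2.304 -1.333 -3.286
vertex -2.685 -2.455 -1.528
endloop
endfacet
facet normal -0.180 -0.529 0.829
outer loop
vertex -2.517 -1.79 -1.067
vertex -2.685 -2.455 -1.528
vertex -1.641 -2.391 -1.261
endloop
endfacet
facet normal 0.179 0.530 -0.829
outer loop
vertex -2.304 -1.333 -3.286
vertex -1.259 -1.269 -3.019
vertex -1.861 -1.96 -3.591
endloop
endfacet
facet normal -0.825 -0.378 -0.420
outer loop
vertex -2.304 -1.333 -3.286
vertex -1.861 -1.96 -3.591
vertex -2.685 -2.455 -1.528
endloop
endfacet
facet normal -0.825 -0.378 -0.420
outer loop
vertex -2.685 -2.455 -1.528
vertex -1.861 -1.96 -3.591
vertex -2.242 -3.083 -1.833
endloop
endfacet
facet normal -0.180 -0.529 0.829
outer loop
vertex -2.685 -2.455 -1.528
vertex -2.242 -3.083 -1.833
vertex -1.641 -2.391 -1.261
endloop
endfacet
facet normal 0.181 0.529 -0.829
outer loop
vertex -1.861 -1.96 -3.591
vertex -1.259 -1.269 -3.019
vertex -1.065 -2.183 -3.56
endloop
endfacet
facet normal -0.204 -0.804 -0.558
outer loop
vertex -1.861 -1.96 -3.591
vertex -1.065 -2.183 -3.56
vertex -2.242 -3.083 -1.833
endloop
endfacet
facet normal -0.203 -0.805 -0.558
outer loop
vertex -2.242 -3.083 -1.833
vertex -1.065 -2.183 -3.56
vertex -1.446 -3.305 -1.803
endloop
endfacet
facet normal -0.179 -0.530 0.829
outer loop
vertex -2.242 -3.083 -1.833
vertex -1.446 -3.305 -1.803
vertex -1.641 -2.391 -1.261
endloop
endfacet
facet normal 0.179 0.529 -0.829
outer loop
vertex -1.065 -2.183 -3.56
vertex -1.259 -1.269 -3.019
vertex -0.383 -1.87 -3.213
endloop
endfacet
facet normal 0.536 -0.759 -0.369
outer loop
vertex -1.065 -2.183 -3.56
vertex -0.383 -1.87 -3.213
vertex -1.446 -3.305 -1.803
endloop
endfacet
facet normal 0.537 -0.759 -0.368
outer loop
vertex -1.446 -3.305 -1.803
vertex -0.383 -1.87 -3.213
vertex -0.765 -2.992 -1.455
endloop
endfacet
facet normal -0.180 -0.530 0.829
outer loop
vertex -1.446 -3.305 -1.803
vertex -0.765 -2.992 -1.455
vertex -1.641 -2.391 -1.261
endloop
endfacet
facet normal 0.180 0.529 -0.829
outer loop
vertex -0.383 -1.87 -3.213
vertex -1.259 -1.269 -3.019
vertex -0.215 -1.205 -2.752
endloop
endfacet
facet normal 0.962 -0.269 0.037
outer loop
vertex -0.383 -1.87 -3.213
vertex -0.215 -1.205 -2.752
vertex -0.765 -2.992 -1.455
endloop
endfacet
facet normal 0.962 -0.270 0.036
outer loop
vertex -0.765 -2.992 -1.455
vertex -0.215 -1.205 -2.752
vertex -0.596 -2.327 -0.994
endloop
endfacet
facet normal -0.179 -0.529 0.829
outer loop
vertex -0.765 -2.992 -1.455
vertex -0.596 -2.327 -0.994
vertex -1.641 -2.391 -1.261
endloop
endfacet
facet normal -0.951 -0.234 0.203
outer loop
vertex 0.647 -0.288 1.564
vertex 0.709 0.823 3.141
vertex 0.074 1.169 0.56
endloop
endfacet
facet normal -0.032 -0.576 -0.817
outer loop
vertex 2.051 1.657 0.139
vertex 0.647 -0.288 1.564
vertex 0.074 1.169 0.56
endloop
endfacet
facet normal -0.951 -0.235 0.202
outer loop
vertex 0.074 1.169 0.56
vertex 0.709 0.823 3.141
vertex 0.135 2.28 2.137
endloop
endfacet
facet normal -0.308 0.783 -0.540
outer loop
vertex 0.135 2.28 2.137
vertex 2.051 1.657 0.139
vertex 0.074 1.169 0.56
endloop
endfacet
facet normal 0.308 -0.783 0.540
outer loop
vertex 0.647 -0.288 1.564
vertex 2.686 1.311 2.72
vertex 0.709 0.823 3.141
endloop
endfacet
facet normal -0.032 -0.576 -0.817
outer loop
vertex 2.625 0.2 1.143
vertex 0.647 -0.288 1.564
vertex 2.051 1.657 0.139
endloop
endfacet
facet normal 0.308 -0.783 0.540
outer loop
vertex 2.625 0.2 1.143
vertex 2.686 1.311 2.72
vertex 0.647 -0.288 1.564
endloop
endfacet
facet normal 0.032 0.576 0.817
outer loop
vertex 0.709 0.823 3.141
vertex 2.686 1.311 2.72
vertex 0.135 2.28 2.137
endloop
endfacet
facet normal -0.308 0.783 -0.540
outer loop
vertex 2.113 2.768 1.716
vertex 2.051 1.657 0.139
vertex 0.135 2.28 2.137
endloop
endfacet
facet normal 0.032 0.576 0.817
outer loop
vertex 0.135 2.28 2.137
vertex 2.686 1.311 2.72
vertex 2.113 2.768 1.716
endloop
endfacet
facet normal 0.951 0.235 -0.203
outer loop
vertex 2.113 2.768 1.716
vertex 2.625 0.2 1.143
vertex 2.051 1.657 0.139
endloop
endfacet
facet normal 0.951 0.235 -0.202
outer loop
vertex 2.686 1.311 2.72
vertex 2.625 0.2 1.143
vertex 2.113 2.768 1.716
endloop
endfacet

endsolid


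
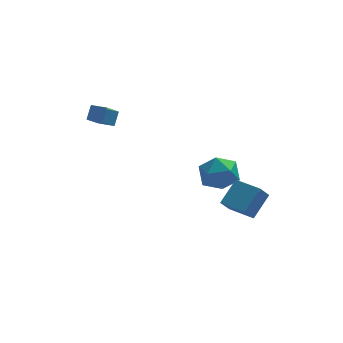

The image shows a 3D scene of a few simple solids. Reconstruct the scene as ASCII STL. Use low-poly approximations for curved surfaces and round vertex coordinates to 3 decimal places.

solid 
facet normal -0.420 0.622 0.661
outer loop
vertex 2.345 2.87 -2.611
vertex 1.312 2.222 -2.657
vertex 2.174 1.938 -1.843
endloop
endfacet
facet normal 0.286 0.578 0.765
outer loop
vertex 2.345 2.87 -2.611
vertex 2.174 1.938 -1.843
vertex 3.261 2.101 -2.372
endloop
endfacet
facet normal 0.610 0.776 0.160
outer loop
vertex 2.345 2.87 -2.611
vertex 3.261 2.101 -2.372
vertex 3.07 2.486 -3.514
endloop
endfacet
facet normal 0.105 0.943 -0.317
outer loop
vertex 2.345 2.87 -2.611
vertex 3.07 2.486 -3.514
vertex 1.865 2.561 -3.689
endloop
endfacet
facet normal -0.531 0.847 -0.006
outer loop
vertex 2.345 2.87 -2.611
vertex 1.865 2.561 -3.689
vertex 1.312 2.222 -2.657
endloop
endfacet
facet normal 0.448 -0.106 0.888
outer loop
vertex 3.261 2.101 -2.372
vertex 2.174 1.938 -1.843
vertex 2.795 0.979 -2.271
endloop
endfacet
facet normal -0.692 -0.035 0.721
outer loop
vertex 2.174 1.938 -1.843
vertex 1.312 2.222 -2.657
vertex 1.59 1.054 -2.446
endloop
endfacet
facet normal -0.873 0.330 -0.359
outer loop
vertex 1.312 2.222 -2.657
vertex 1.865 2.561 -3.689
vertex 1.399 1.439 -3.588
endloop
endfacet
facet normal 0.155 0.485 -0.861
outer loop
vertex 1.865 2.561 -3.689
vertex 3.07 2.486 -3.514
vertex 2.486 1.602 -4.117
endloop
endfacet
facet normal 0.972 0.215 -0.090
outer loop
vertex 3.07 2.486 -3.514
vertex 3.261 2.101 -2.372
vertex 3.348 1.318 -3.303
endloop
endfacet
facet normal -0.105 -0.943 0.317
outer loop
vertex 2.315 0.67 -3.349
vertex 2.795 0.979 -2.271
vertex 1.59 1.054 -2.446
endloop
endfacet
facet normal -0.610 -0.776 -0.160
outer loop
vertex 2.315 0.67 -3.349
vertex 1.59 1.054 -2.446
vertex 1.399 1.439 -3.588
endloop
endfacet
facet normal -0.286 -0.578 -0.765
outer loop
vertex 2.315 0.67 -3.349
vertex 1.399 1.439 -3.588
vertex 2.486 1.602 -4.117
endloop
endfacet
facet normal 0.420 -0.622 -0.661
outer loop
vertex 2.315 0.67 -3.349
vertex 2.486 1.602 -4.117
vertex 3.348 1.318 -3.303
endloop
endfacet
facet normal 0.531 -0.847 0.006
outer loop
vertex 2.315 0.67 -3.349
vertex 3.348 1.318 -3.303
vertex 2.795 0.979 -2.271
endloop
endfacet
facet normal -0.155 -0.485 0.861
outer loop
vertex 1.59 1.054 -2.446
vertex 2.795 0.979 -2.271
vertex 2.174 1.938 -1.843
endloop
endfacet
facet normal -0.972 -0.215 0.090
outer loop
vertex 1.399 1.439 -3.588
vertex 1.59 1.054 -2.446
vertex 1.312 2.222 -2.657
endloop
endfacet
facet normal -0.448 0.106 -0.888
outer loop
vertex 2.486 1.602 -4.117
vertex 1.399 1.439 -3.588
vertex 1.865 2.561 -3.689
endloop
endfacet
facet normal 0.692 0.035 -0.721
outer loop
vertex 3.348 1.318 -3.303
vertex 2.486 1.602 -4.117
vertex 3.07 2.486 -3.514
endloop
endfacet
facet normal 0.873 -0.330 0.359
outer loop
vertex 2.795 0.979 -2.271
vertex 3.348 1.318 -3.303
vertex 3.261 2.101 -2.372
endloop
endfacet
facet normal -0.491 -0.401 0.773
outer loop
vertex 3.562 -3.191 -0.749
vertex 2.534 -2.032 -0.8
vertex 2.641 -4.053 -1.781
endloop
endfacet
facet normal 0.663 -0.748 0.033
outer loop
vertex 3.186 -3.608 -2.64
vertex 3.562 -3.191 -0.749
vertex 2.641 -4.053 -1.781
endloop
endfacet
facet normal -0.491 -0.401 0.773
outer loop
vertex 2.641 -4.053 -1.781
vertex 2.534 -2.032 -0.8
vertex 1.613 -2.894 -1.832
endloop
endfacet
facet normal -0.565 -0.529 -0.633
outer loop
vertex 1.613 -2.894 -1.832
vertex 3.186 -3.608 -2.64
vertex 2.641 -4.053 -1.781
endloop
endfacet
facet normal 0.565 0.529 0.633
outer loop
vertex 3.562 -3.191 -0.749
vertex 3.079 -1.587 -1.659
vertex 2.534 -2.032 -0.8
endloop
endfacet
facet normal 0.663 -0.748 0.033
outer loop
vertex 4.107 -2.746 -1.608
vertex 3.562 -3.191 -0.749
vertex 3.186 -3.608 -2.64
endloop
endfacet
facet normal 0.565 0.529 0.633
outer loop
vertex 4.107 -2.746 -1.608
vertex 3.079 -1.587 -1.659
vertex 3.562 -3.191 -0.749
endloop
endfacet
facet normal -0.663 0.748 -0.033
outer loop
vertex 2.534 -2.032 -0.8
vertex 3.079 -1.587 -1.659
vertex 1.613 -2.894 -1.832
endloop
endfacet
facet normal -0.565 -0.529 -0.633
outer loop
vertex 2.158 -2.449 -2.691
vertex 3.186 -3.608 -2.64
vertex 1.613 -2.894 -1.832
endloop
endfacet
facet normal -0.663 0.748 -0.033
outer loop
vertex 1.613 -2.894 -1.832
vertex 3.079 -1.587 -1.659
vertex 2.158 -2.449 -2.691
endloop
endfacet
facet normal 0.491 0.401 -0.773
outer loop
vertex 2.158 -2.449 -2.691
vertex 4.107 -2.746 -1.608
vertex 3.186 -3.608 -2.64
endloop
endfacet
facet normal 0.491 0.401 -0.773
outer loop
vertex 3.079 -1.587 -1.659
vertex 4.107 -2.746 -1.608
vertex 2.158 -2.449 -2.691
endloop
endfacet
facet normal -0.840 0.539 -0.061
outer loop
vertex -4.164 3.431 1.829
vertex -3.464 4.409 0.82
vertex -4.457 2.892 1.104
endloop
endfacet
facet normal -0.446 -0.623 0.643
outer loop
vertex -3.676 2.391 1.16
vertex -4.164 3.431 1.829
vertex -4.457 2.892 1.104
endloop
endfacet
facet normal -0.840 0.539 -0.061
outer loop
vertex -4.457 2.892 1.104
vertex -3.464 4.409 0.82
vertex -3.757 3.87 0.094
endloop
endfacet
facet normal -0.309 -0.567 -0.763
outer loop
vertex -3.757 3.87 0.094
vertex -3.676 2.391 1.16
vertex -4.457 2.892 1.104
endloop
endfacet
facet normal 0.309 0.567 0.764
outer loop
vertex -4.164 3.431 1.829
vertex -2.683 3.908 0.876
vertex -3.464 4.409 0.82
endloop
endfacet
facet normal -0.446 -0.623 0.643
outer loop
vertex -3.383 2.93 1.886
vertex -4.164 3.431 1.829
vertex -3.676 2.391 1.16
endloop
endfacet
facet normal 0.308 0.568 0.763
outer loop
vertex -3.383 2.93 1.886
vertex -2.683 3.908 0.876
vertex -4.164 3.431 1.829
endloop
endfacet
facet normal 0.446 0.623 -0.643
outer loop
vertex -3.464 4.409 0.82
vertex -2.683 3.908 0.876
vertex -3.757 3.87 0.094
endloop
endfacet
facet normal -0.308 -0.567 -0.764
outer loop
vertex -2.976 3.369 0.151
vertex -3.676 2.391 1.16
vertex -3.757 3.87 0.094
endloop
endfacet
facet normal 0.446 0.622 -0.643
outer loop
vertex -3.757 3.87 0.094
vertex -2.683 3.908 0.876
vertex -2.976 3.369 0.151
endloop
endfacet
facet normal 0.840 -0.539 0.061
outer loop
vertex -2.976 3.369 0.151
vertex -3.383 2.93 1.886
vertex -3.676 2.391 1.16
endloop
endfacet
facet normal 0.840 -0.539 0.061
outer loop
vertex -2.683 3.908 0.876
vertex -3.383 2.93 1.886
vertex -2.976 3.369 0.151
endloop
endfacet

endsolid


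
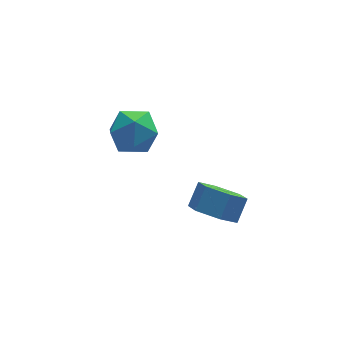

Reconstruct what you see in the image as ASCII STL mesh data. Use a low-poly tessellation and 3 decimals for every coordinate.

solid 
facet normal 0.128 0.290 0.949
outer loop
vertex -4.069 3.78 3.92
vertex -3.721 2.66 4.215
vertex -2.901 3.473 3.856
endloop
endfacet
facet normal 0.246 0.831 0.500
outer loop
vertex -4.069 3.78 3.92
vertex -2.901 3.473 3.856
vertex -3.398 4.145 2.983
endloop
endfacet
facet normal -0.347 0.931 0.114
outer loop
vertex -4.069 3.78 3.92
vertex -3.398 4.145 2.983
vertex -4.525 3.747 2.801
endloop
endfacet
facet normal -0.831 0.451 0.325
outer loop
vertex -4.069 3.78 3.92
vertex -4.525 3.747 2.801
vertex -4.725 2.829 3.562
endloop
endfacet
facet normal -0.538 0.054 0.841
outer loop
vertex -4.069 3.78 3.92
vertex -4.725 2.829 3.562
vertex -3.721 2.66 4.215
endloop
endfacet
facet normal 0.768 0.638 0.054
outer loop
vertex -3.398 4.145 2.983
vertex -2.901 3.473 3.856
vertex -2.635 3.251 2.698
endloop
endfacet
facet normal 0.578 -0.238 0.780
outer loop
vertex -2.901 3.473 3.856
vertex -3.721 2.66 4.215
vertex -2.835 2.333 3.459
endloop
endfacet
facet normal -0.499 -0.619 0.607
outer loop
vertex -3.721 2.66 4.215
vertex -4.725 2.829 3.562
vertex -3.962 1.935 3.277
endloop
endfacet
facet normal -0.973 0.023 -0.228
outer loop
vertex -4.725 2.829 3.562
vertex -4.525 3.747 2.801
vertex -4.459 2.607 2.404
endloop
endfacet
facet normal -0.191 0.800 -0.569
outer loop
vertex -4.525 3.747 2.801
vertex -3.398 4.145 2.983
vertex -3.639 3.42 2.045
endloop
endfacet
facet normal 0.831 -0.451 -0.325
outer loop
vertex -3.291 2.3 2.34
vertex -2.635 3.251 2.698
vertex -2.835 2.333 3.459
endloop
endfacet
facet normal 0.347 -0.931 -0.114
outer loop
vertex -3.291 2.3 2.34
vertex -2.835 2.333 3.459
vertex -3.962 1.935 3.277
endloop
endfacet
facet normal -0.246 -0.831 -0.500
outer loop
vertex -3.291 2.3 2.34
vertex -3.962 1.935 3.277
vertex -4.459 2.607 2.404
endloop
endfacet
facet normal -0.128 -0.290 -0.949
outer loop
vertex -3.291 2.3 2.34
vertex -4.459 2.607 2.404
vertex -3.639 3.42 2.045
endloop
endfacet
facet normal 0.538 -0.054 -0.841
outer loop
vertex -3.291 2.3 2.34
vertex -3.639 3.42 2.045
vertex -2.635 3.251 2.698
endloop
endfacet
facet normal 0.973 -0.023 0.228
outer loop
vertex -2.835 2.333 3.459
vertex -2.635 3.251 2.698
vertex -2.901 3.473 3.856
endloop
endfacet
facet normal 0.191 -0.800 0.569
outer loop
vertex -3.962 1.935 3.277
vertex -2.835 2.333 3.459
vertex -3.721 2.66 4.215
endloop
endfacet
facet normal -0.768 -0.638 -0.054
outer loop
vertex -4.459 2.607 2.404
vertex -3.962 1.935 3.277
vertex -4.725 2.829 3.562
endloop
endfacet
facet normal -0.578 0.238 -0.780
outer loop
vertex -3.639 3.42 2.045
vertex -4.459 2.607 2.404
vertex -4.525 3.747 2.801
endloop
endfacet
facet normal 0.499 0.619 -0.607
outer loop
vertex -2.635 3.251 2.698
vertex -3.639 3.42 2.045
vertex -3.398 4.145 2.983
endloop
endfacet
facet normal -0.512 -0.520 -0.684
outer loop
vertex -0.916 -2.493 1.817
vertex -1.732 -1.806 1.906
vertex -0.958 -1.626 1.19
endloop
endfacet
facet normal 0.858 -0.273 -0.435
outer loop
vertex -0.916 -2.493 1.817
vertex -0.958 -1.626 1.19
vertex -0.312 -1.88 2.624
endloop
endfacet
facet normal 0.858 -0.273 -0.435
outer loop
vertex -0.312 -1.88 2.624
vertex -0.958 -1.626 1.19
vertex -0.354 -1.013 1.997
endloop
endfacet
facet normal 0.512 0.519 0.684
outer loop
vertex -0.312 -1.88 2.624
vertex -0.354 -1.013 1.997
vertex -1.128 -1.194 2.714
endloop
endfacet
facet normal -0.512 -0.519 -0.684
outer loop
vertex -0.958 -1.626 1.19
vertex -1.732 -1.806 1.906
vertex -1.774 -0.94 1.28
endloop
endfacet
facet normal 0.395 0.565 -0.725
outer loop
vertex -0.958 -1.626 1.19
vertex -1.774 -0.94 1.28
vertex -0.354 -1.013 1.997
endloop
endfacet
facet normal 0.395 0.565 -0.725
outer loop
vertex -0.354 -1.013 1.997
vertex -1.774 -0.94 1.28
vertex -1.17 -0.327 2.087
endloop
endfacet
facet normal 0.512 0.519 0.684
outer loop
vertex -0.354 -1.013 1.997
vertex -1.17 -0.327 2.087
vertex -1.128 -1.194 2.714
endloop
endfacet
facet normal -0.512 -0.519 -0.684
outer loop
vertex -1.774 -0.94 1.28
vertex -1.732 -1.806 1.906
vertex -2.548 -1.12 1.996
endloop
endfacet
facet normal -0.463 0.838 -0.290
outer loop
vertex -1.774 -0.94 1.28
vertex -2.548 -1.12 1.996
vertex -1.17 -0.327 2.087
endloop
endfacet
facet normal -0.463 0.838 -0.290
outer loop
vertex -1.17 -0.327 2.087
vertex -2.548 -1.12 1.996
vertex -1.944 -0.507 2.803
endloop
endfacet
facet normal 0.512 0.520 0.684
outer loop
vertex -1.17 -0.327 2.087
vertex -1.944 -0.507 2.803
vertex -1.128 -1.194 2.714
endloop
endfacet
facet normal -0.512 -0.519 -0.684
outer loop
vertex -2.548 -1.12 1.996
vertex -1.732 -1.806 1.906
vertex -2.506 -1.987 2.623
endloop
endfacet
facet normal -0.858 0.273 0.435
outer loop
vertex -2.548 -1.12 1.996
vertex -2.506 -1.987 2.623
vertex -1.944 -0.507 2.803
endloop
endfacet
facet normal -0.858 0.273 0.435
outer loop
vertex -1.944 -0.507 2.803
vertex -2.506 -1.987 2.623
vertex -1.902 -1.374 3.43
endloop
endfacet
facet normal 0.512 0.520 0.684
outer loop
vertex -1.944 -0.507 2.803
vertex -1.902 -1.374 3.43
vertex -1.128 -1.194 2.714
endloop
endfacet
facet normal -0.512 -0.519 -0.684
outer loop
vertex -2.506 -1.987 2.623
vertex -1.732 -1.806 1.906
vertex -1.69 -2.673 2.533
endloop
endfacet
facet normal -0.395 -0.565 0.725
outer loop
vertex -2.506 -1.987 2.623
vertex -1.69 -2.673 2.533
vertex -1.902 -1.374 3.43
endloop
endfacet
facet normal -0.395 -0.565 0.725
outer loop
vertex -1.902 -1.374 3.43
vertex -1.69 -2.673 2.533
vertex -1.086 -2.06 3.34
endloop
endfacet
facet normal 0.512 0.519 0.684
outer loop
vertex -1.902 -1.374 3.43
vertex -1.086 -2.06 3.34
vertex -1.128 -1.194 2.714
endloop
endfacet
facet normal -0.512 -0.520 -0.684
outer loop
vertex -1.69 -2.673 2.533
vertex -1.732 -1.806 1.906
vertex -0.916 -2.493 1.817
endloop
endfacet
facet normal 0.463 -0.838 0.290
outer loop
vertex -1.69 -2.673 2.533
vertex -0.916 -2.493 1.817
vertex -1.086 -2.06 3.34
endloop
endfacet
facet normal 0.463 -0.838 0.290
outer loop
vertex -1.086 -2.06 3.34
vertex -0.916 -2.493 1.817
vertex -0.312 -1.88 2.624
endloop
endfacet
facet normal 0.512 0.519 0.684
outer loop
vertex -1.086 -2.06 3.34
vertex -0.312 -1.88 2.624
vertex -1.128 -1.194 2.714
endloop
endfacet

endsolid


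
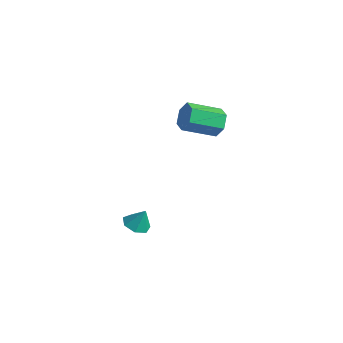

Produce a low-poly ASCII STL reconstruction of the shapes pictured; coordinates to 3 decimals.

solid 
facet normal 0.478 0.782 -0.401
outer loop
vertex 1.289 2.021 3.438
vertex 0.832 1.89 2.639
vertex 0.474 2.445 3.294
endloop
endfacet
facet normal 0.062 0.425 0.903
outer loop
vertex 1.289 2.021 3.438
vertex 0.474 2.445 3.294
vertex 0.285 0.38 4.28
endloop
endfacet
facet normal 0.062 0.425 0.903
outer loop
vertex 0.285 0.38 4.28
vertex 0.474 2.445 3.294
vertex -0.529 0.805 4.136
endloop
endfacet
facet normal -0.479 -0.781 0.401
outer loop
vertex 0.285 0.38 4.28
vertex -0.529 0.805 4.136
vertex -0.172 0.25 3.481
endloop
endfacet
facet normal 0.478 0.781 -0.401
outer loop
vertex 0.474 2.445 3.294
vertex 0.832 1.89 2.639
vertex 0.017 2.315 2.495
endloop
endfacet
facet normal -0.728 0.608 0.317
outer loop
vertex 0.474 2.445 3.294
vertex 0.017 2.315 2.495
vertex -0.529 0.805 4.136
endloop
endfacet
facet normal -0.728 0.608 0.317
outer loop
vertex -0.529 0.805 4.136
vertex 0.017 2.315 2.495
vertex -0.987 0.674 3.337
endloop
endfacet
facet normal -0.477 -0.781 0.402
outer loop
vertex -0.529 0.805 4.136
vertex -0.987 0.674 3.337
vertex -0.172 0.25 3.481
endloop
endfacet
facet normal 0.478 0.781 -0.401
outer loop
vertex 0.017 2.315 2.495
vertex 0.832 1.89 2.639
vertex 0.375 1.76 1.84
endloop
endfacet
facet normal -0.790 0.182 -0.586
outer loop
vertex 0.017 2.315 2.495
vertex 0.375 1.76 1.84
vertex -0.987 0.674 3.337
endloop
endfacet
facet normal -0.790 0.182 -0.586
outer loop
vertex -0.987 0.674 3.337
vertex 0.375 1.76 1.84
vertex -0.629 0.119 2.682
endloop
endfacet
facet normal -0.478 -0.782 0.401
outer loop
vertex -0.987 0.674 3.337
vertex -0.629 0.119 2.682
vertex -0.172 0.25 3.481
endloop
endfacet
facet normal 0.479 0.781 -0.401
outer loop
vertex 0.375 1.76 1.84
vertex 0.832 1.89 2.639
vertex 1.189 1.335 1.984
endloop
endfacet
facet normal -0.062 -0.425 -0.903
outer loop
vertex 0.375 1.76 1.84
vertex 1.189 1.335 1.984
vertex -0.629 0.119 2.682
endloop
endfacet
facet normal -0.062 -0.426 -0.903
outer loop
vertex -0.629 0.119 2.682
vertex 1.189 1.335 1.984
vertex 0.186 -0.305 2.826
endloop
endfacet
facet normal -0.478 -0.782 0.401
outer loop
vertex -0.629 0.119 2.682
vertex 0.186 -0.305 2.826
vertex -0.172 0.25 3.481
endloop
endfacet
facet normal 0.477 0.781 -0.402
outer loop
vertex 1.189 1.335 1.984
vertex 0.832 1.89 2.639
vertex 1.647 1.466 2.783
endloop
endfacet
facet normal 0.728 -0.608 -0.317
outer loop
vertex 1.189 1.335 1.984
vertex 1.647 1.466 2.783
vertex 0.186 -0.305 2.826
endloop
endfacet
facet normal 0.728 -0.608 -0.317
outer loop
vertex 0.186 -0.305 2.826
vertex 1.647 1.466 2.783
vertex 0.643 -0.175 3.625
endloop
endfacet
facet normal -0.478 -0.781 0.401
outer loop
vertex 0.186 -0.305 2.826
vertex 0.643 -0.175 3.625
vertex -0.172 0.25 3.481
endloop
endfacet
facet normal 0.478 0.782 -0.401
outer loop
vertex 1.647 1.466 2.783
vertex 0.832 1.89 2.639
vertex 1.289 2.021 3.438
endloop
endfacet
facet normal 0.790 -0.182 0.586
outer loop
vertex 1.647 1.466 2.783
vertex 1.289 2.021 3.438
vertex 0.643 -0.175 3.625
endloop
endfacet
facet normal 0.790 -0.182 0.586
outer loop
vertex 0.643 -0.175 3.625
vertex 1.289 2.021 3.438
vertex 0.285 0.38 4.28
endloop
endfacet
facet normal -0.478 -0.781 0.401
outer loop
vertex 0.643 -0.175 3.625
vertex 0.285 0.38 4.28
vertex -0.172 0.25 3.481
endloop
endfacet
facet normal -0.306 -0.282 -0.909
outer loop
vertex -0.425 -3.269 -4.507
vertex -0.984 -2.629 -4.517
vertex -0.178 -2.633 -4.787
endloop
endfacet
facet normal 0.921 -0.215 0.325
outer loop
vertex -0.425 -3.269 -4.507
vertex -0.178 -2.633 -4.787
vertex -0.596 -2.271 -3.363
endloop
endfacet
facet normal -0.306 -0.282 -0.909
outer loop
vertex -0.178 -2.633 -4.787
vertex -0.984 -2.629 -4.517
vertex -0.539 -1.994 -4.864
endloop
endfacet
facet normal 0.857 0.499 0.125
outer loop
vertex -0.178 -2.633 -4.787
vertex -0.539 -1.994 -4.864
vertex -0.596 -2.271 -3.363
endloop
endfacet
facet normal -0.306 -0.283 -0.909
outer loop
vertex -0.539 -1.994 -4.864
vertex -0.984 -2.629 -4.517
vertex -1.235 -1.833 -4.68
endloop
endfacet
facet normal 0.268 0.946 0.185
outer loop
vertex -0.539 -1.994 -4.864
vertex -1.235 -1.833 -4.68
vertex -0.596 -2.271 -3.363
endloop
endfacet
facet normal -0.306 -0.283 -0.909
outer loop
vertex -1.235 -1.833 -4.68
vertex -0.984 -2.629 -4.517
vertex -1.742 -2.272 -4.373
endloop
endfacet
facet normal -0.406 0.790 0.460
outer loop
vertex -1.235 -1.833 -4.68
vertex -1.742 -2.272 -4.373
vertex -0.596 -2.271 -3.363
endloop
endfacet
facet normal -0.305 -0.282 -0.910
outer loop
vertex -1.742 -2.272 -4.373
vertex -0.984 -2.629 -4.517
vertex -1.679 -2.98 -4.175
endloop
endfacet
facet normal -0.654 0.149 0.742
outer loop
vertex -1.742 -2.272 -4.373
vertex -1.679 -2.98 -4.175
vertex -0.596 -2.271 -3.363
endloop
endfacet
facet normal -0.305 -0.282 -0.910
outer loop
vertex -1.679 -2.98 -4.175
vertex -0.984 -2.629 -4.517
vertex -1.092 -3.423 -4.235
endloop
endfacet
facet normal -0.290 -0.495 0.819
outer loop
vertex -1.679 -2.98 -4.175
vertex -1.092 -3.423 -4.235
vertex -0.596 -2.271 -3.363
endloop
endfacet
facet normal -0.306 -0.281 -0.910
outer loop
vertex -1.092 -3.423 -4.235
vertex -0.984 -2.629 -4.517
vertex -0.425 -3.269 -4.507
endloop
endfacet
facet normal 0.410 -0.656 0.634
outer loop
vertex -1.092 -3.423 -4.235
vertex -0.425 -3.269 -4.507
vertex -0.596 -2.271 -3.363
endloop
endfacet

endsolid


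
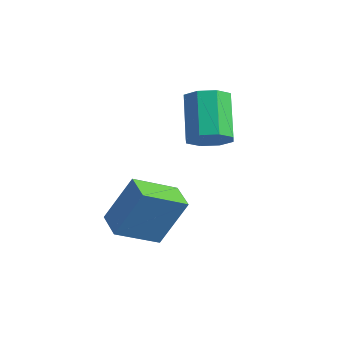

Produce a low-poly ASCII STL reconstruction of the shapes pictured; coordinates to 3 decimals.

solid 
facet normal -0.292 -0.434 -0.852
outer loop
vertex 0.67 -1.136 -1.735
vertex -0.259 -0.441 -1.77
vertex 1.727 0.224 -2.79
endloop
endfacet
facet normal 0.800 -0.599 0.030
outer loop
vertex 2.359 1.161 -0.95
vertex 0.67 -1.136 -1.735
vertex 1.727 0.224 -2.79
endloop
endfacet
facet normal -0.292 -0.435 -0.852
outer loop
vertex 1.727 0.224 -2.79
vertex -0.259 -0.441 -1.77
vertex 0.799 0.918 -2.826
endloop
endfacet
facet normal 0.524 0.673 -0.523
outer loop
vertex 0.799 0.918 -2.826
vertex 2.359 1.161 -0.95
vertex 1.727 0.224 -2.79
endloop
endfacet
facet normal -0.523 -0.673 0.523
outer loop
vertex 0.67 -1.136 -1.735
vertex 0.373 0.496 0.07
vertex -0.259 -0.441 -1.77
endloop
endfacet
facet normal 0.800 -0.599 0.031
outer loop
vertex 1.301 -0.198 0.106
vertex 0.67 -1.136 -1.735
vertex 2.359 1.161 -0.95
endloop
endfacet
facet normal -0.524 -0.673 0.522
outer loop
vertex 1.301 -0.198 0.106
vertex 0.373 0.496 0.07
vertex 0.67 -1.136 -1.735
endloop
endfacet
facet normal -0.800 0.599 -0.030
outer loop
vertex -0.259 -0.441 -1.77
vertex 0.373 0.496 0.07
vertex 0.799 0.918 -2.826
endloop
endfacet
facet normal 0.523 0.673 -0.522
outer loop
vertex 1.43 1.856 -0.985
vertex 2.359 1.161 -0.95
vertex 0.799 0.918 -2.826
endloop
endfacet
facet normal -0.801 0.598 -0.031
outer loop
vertex 0.799 0.918 -2.826
vertex 0.373 0.496 0.07
vertex 1.43 1.856 -0.985
endloop
endfacet
facet normal 0.293 0.434 0.852
outer loop
vertex 1.43 1.856 -0.985
vertex 1.301 -0.198 0.106
vertex 2.359 1.161 -0.95
endloop
endfacet
facet normal 0.292 0.434 0.852
outer loop
vertex 0.373 0.496 0.07
vertex 1.301 -0.198 0.106
vertex 1.43 1.856 -0.985
endloop
endfacet
facet normal 0.484 -0.684 -0.547
outer loop
vertex 2.718 2.623 2.163
vertex 2.186 2.833 1.43
vertex 2.998 3.141 1.763
endloop
endfacet
facet normal 0.782 0.056 0.621
outer loop
vertex 2.718 2.623 2.163
vertex 2.998 3.141 1.763
vertex 1.746 3.997 3.263
endloop
endfacet
facet normal 0.782 0.056 0.621
outer loop
vertex 1.746 3.997 3.263
vertex 2.998 3.141 1.763
vertex 2.026 4.515 2.863
endloop
endfacet
facet normal -0.484 0.684 0.547
outer loop
vertex 1.746 3.997 3.263
vertex 2.026 4.515 2.863
vertex 1.214 4.207 2.53
endloop
endfacet
facet normal 0.484 -0.683 -0.547
outer loop
vertex 2.998 3.141 1.763
vertex 2.186 2.833 1.43
vertex 2.802 3.479 1.168
endloop
endfacet
facet normal 0.831 0.555 0.041
outer loop
vertex 2.998 3.141 1.763
vertex 2.802 3.479 1.168
vertex 2.026 4.515 2.863
endloop
endfacet
facet normal 0.831 0.555 0.041
outer loop
vertex 2.026 4.515 2.863
vertex 2.802 3.479 1.168
vertex 1.83 4.852 2.267
endloop
endfacet
facet normal -0.483 0.684 0.546
outer loop
vertex 2.026 4.515 2.863
vertex 1.83 4.852 2.267
vertex 1.214 4.207 2.53
endloop
endfacet
facet normal 0.484 -0.683 -0.547
outer loop
vertex 2.802 3.479 1.168
vertex 2.186 2.833 1.43
vertex 2.245 3.438 0.727
endloop
endfacet
facet normal 0.392 0.728 -0.563
outer loop
vertex 2.802 3.479 1.168
vertex 2.245 3.438 0.727
vertex 1.83 4.852 2.267
endloop
endfacet
facet normal 0.393 0.728 -0.562
outer loop
vertex 1.83 4.852 2.267
vertex 2.245 3.438 0.727
vertex 1.273 4.812 1.826
endloop
endfacet
facet normal -0.482 0.684 0.547
outer loop
vertex 1.83 4.852 2.267
vertex 1.273 4.812 1.826
vertex 1.214 4.207 2.53
endloop
endfacet
facet normal 0.484 -0.683 -0.547
outer loop
vertex 2.245 3.438 0.727
vertex 2.186 2.833 1.43
vertex 1.654 3.043 0.697
endloop
endfacet
facet normal -0.275 0.475 -0.836
outer loop
vertex 2.245 3.438 0.727
vertex 1.654 3.043 0.697
vertex 1.273 4.812 1.826
endloop
endfacet
facet normal -0.276 0.474 -0.836
outer loop
vertex 1.273 4.812 1.826
vertex 1.654 3.043 0.697
vertex 0.682 4.417 1.797
endloop
endfacet
facet normal -0.484 0.683 0.547
outer loop
vertex 1.273 4.812 1.826
vertex 0.682 4.417 1.797
vertex 1.214 4.207 2.53
endloop
endfacet
facet normal 0.484 -0.684 -0.547
outer loop
vertex 1.654 3.043 0.697
vertex 2.186 2.833 1.43
vertex 1.374 2.525 1.097
endloop
endfacet
facet normal -0.782 -0.056 -0.621
outer loop
vertex 1.654 3.043 0.697
vertex 1.374 2.525 1.097
vertex 0.682 4.417 1.797
endloop
endfacet
facet normal -0.782 -0.056 -0.621
outer loop
vertex 0.682 4.417 1.797
vertex 1.374 2.525 1.097
vertex 0.402 3.899 2.197
endloop
endfacet
facet normal -0.484 0.684 0.547
outer loop
vertex 0.682 4.417 1.797
vertex 0.402 3.899 2.197
vertex 1.214 4.207 2.53
endloop
endfacet
facet normal 0.483 -0.684 -0.546
outer loop
vertex 1.374 2.525 1.097
vertex 2.186 2.833 1.43
vertex 1.57 2.188 1.693
endloop
endfacet
facet normal -0.831 -0.555 -0.041
outer loop
vertex 1.374 2.525 1.097
vertex 1.57 2.188 1.693
vertex 0.402 3.899 2.197
endloop
endfacet
facet normal -0.831 -0.555 -0.042
outer loop
vertex 0.402 3.899 2.197
vertex 1.57 2.188 1.693
vertex 0.598 3.561 2.792
endloop
endfacet
facet normal -0.484 0.683 0.547
outer loop
vertex 0.402 3.899 2.197
vertex 0.598 3.561 2.792
vertex 1.214 4.207 2.53
endloop
endfacet
facet normal 0.482 -0.684 -0.547
outer loop
vertex 1.57 2.188 1.693
vertex 2.186 2.833 1.43
vertex 2.127 2.228 2.134
endloop
endfacet
facet normal -0.393 -0.728 0.562
outer loop
vertex 1.57 2.188 1.693
vertex 2.127 2.228 2.134
vertex 0.598 3.561 2.792
endloop
endfacet
facet normal -0.392 -0.728 0.563
outer loop
vertex 0.598 3.561 2.792
vertex 2.127 2.228 2.134
vertex 1.155 3.602 3.233
endloop
endfacet
facet normal -0.484 0.683 0.547
outer loop
vertex 0.598 3.561 2.792
vertex 1.155 3.602 3.233
vertex 1.214 4.207 2.53
endloop
endfacet
facet normal 0.484 -0.683 -0.547
outer loop
vertex 2.127 2.228 2.134
vertex 2.186 2.833 1.43
vertex 2.718 2.623 2.163
endloop
endfacet
facet normal 0.276 -0.474 0.836
outer loop
vertex 2.127 2.228 2.134
vertex 2.718 2.623 2.163
vertex 1.155 3.602 3.233
endloop
endfacet
facet normal 0.275 -0.475 0.836
outer loop
vertex 1.155 3.602 3.233
vertex 2.718 2.623 2.163
vertex 1.746 3.997 3.263
endloop
endfacet
facet normal -0.484 0.683 0.547
outer loop
vertex 1.155 3.602 3.233
vertex 1.746 3.997 3.263
vertex 1.214 4.207 2.53
endloop
endfacet

endsolid


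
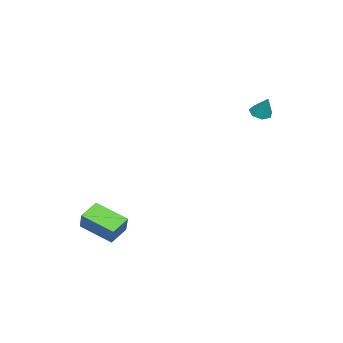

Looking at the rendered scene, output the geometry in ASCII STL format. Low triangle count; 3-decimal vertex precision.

solid 
facet normal -0.334 -0.351 -0.875
outer loop
vertex -2.558 2.094 3.259
vertex -3.019 1.942 3.496
vertex -2.9 2.414 3.261
endloop
endfacet
facet normal 0.680 0.727 -0.099
outer loop
vertex -2.558 2.094 3.259
vertex -2.9 2.414 3.261
vertex -2.641 2.338 4.484
endloop
endfacet
facet normal -0.333 -0.352 -0.875
outer loop
vertex -2.9 2.414 3.261
vertex -3.019 1.942 3.496
vertex -3.332 2.378 3.44
endloop
endfacet
facet normal -0.053 0.996 0.073
outer loop
vertex -2.9 2.414 3.261
vertex -3.332 2.378 3.44
vertex -2.641 2.338 4.484
endloop
endfacet
facet normal -0.333 -0.352 -0.875
outer loop
vertex -3.332 2.378 3.44
vertex -3.019 1.942 3.496
vertex -3.528 2.014 3.661
endloop
endfacet
facet normal -0.643 0.619 0.450
outer loop
vertex -3.332 2.378 3.44
vertex -3.528 2.014 3.661
vertex -2.641 2.338 4.484
endloop
endfacet
facet normal -0.333 -0.351 -0.875
outer loop
vertex -3.528 2.014 3.661
vertex -3.019 1.942 3.496
vertex -3.34 1.596 3.757
endloop
endfacet
facet normal -0.651 -0.121 0.749
outer loop
vertex -3.528 2.014 3.661
vertex -3.34 1.596 3.757
vertex -2.641 2.338 4.484
endloop
endfacet
facet normal -0.334 -0.350 -0.875
outer loop
vertex -3.34 1.596 3.757
vertex -3.019 1.942 3.496
vertex -2.91 1.438 3.656
endloop
endfacet
facet normal -0.069 -0.664 0.744
outer loop
vertex -3.34 1.596 3.757
vertex -2.91 1.438 3.656
vertex -2.641 2.338 4.484
endloop
endfacet
facet normal -0.335 -0.350 -0.875
outer loop
vertex -2.91 1.438 3.656
vertex -3.019 1.942 3.496
vertex -2.562 1.66 3.434
endloop
endfacet
facet normal 0.665 -0.603 0.440
outer loop
vertex -2.91 1.438 3.656
vertex -2.562 1.66 3.434
vertex -2.641 2.338 4.484
endloop
endfacet
facet normal -0.335 -0.350 -0.875
outer loop
vertex -2.562 1.66 3.434
vertex -3.019 1.942 3.496
vertex -2.558 2.094 3.259
endloop
endfacet
facet normal 0.998 0.017 0.064
outer loop
vertex -2.562 1.66 3.434
vertex -2.558 2.094 3.259
vertex -2.641 2.338 4.484
endloop
endfacet
facet normal -0.488 -0.216 -0.845
outer loop
vertex 2.737 -4.607 -1.619
vertex 1.871 -4.219 -1.218
vertex 3.126 -3.112 -2.226
endloop
endfacet
facet normal 0.840 -0.377 -0.390
outer loop
vertex 3.649 -2.881 -1.322
vertex 2.737 -4.607 -1.619
vertex 3.126 -3.112 -2.226
endloop
endfacet
facet normal -0.488 -0.216 -0.845
outer loop
vertex 3.126 -3.112 -2.226
vertex 1.871 -4.219 -1.218
vertex 2.26 -2.724 -1.825
endloop
endfacet
facet normal 0.234 0.901 -0.366
outer loop
vertex 2.26 -2.724 -1.825
vertex 3.649 -2.881 -1.322
vertex 3.126 -3.112 -2.226
endloop
endfacet
facet normal -0.234 -0.901 0.366
outer loop
vertex 2.737 -4.607 -1.619
vertex 2.394 -3.988 -0.314
vertex 1.871 -4.219 -1.218
endloop
endfacet
facet normal 0.840 -0.377 -0.390
outer loop
vertex 3.26 -4.376 -0.715
vertex 2.737 -4.607 -1.619
vertex 3.649 -2.881 -1.322
endloop
endfacet
facet normal -0.234 -0.901 0.366
outer loop
vertex 3.26 -4.376 -0.715
vertex 2.394 -3.988 -0.314
vertex 2.737 -4.607 -1.619
endloop
endfacet
facet normal -0.840 0.377 0.390
outer loop
vertex 1.871 -4.219 -1.218
vertex 2.394 -3.988 -0.314
vertex 2.26 -2.724 -1.825
endloop
endfacet
facet normal 0.234 0.901 -0.366
outer loop
vertex 2.783 -2.493 -0.921
vertex 3.649 -2.881 -1.322
vertex 2.26 -2.724 -1.825
endloop
endfacet
facet normal -0.840 0.377 0.390
outer loop
vertex 2.26 -2.724 -1.825
vertex 2.394 -3.988 -0.314
vertex 2.783 -2.493 -0.921
endloop
endfacet
facet normal 0.488 0.216 0.845
outer loop
vertex 2.783 -2.493 -0.921
vertex 3.26 -4.376 -0.715
vertex 3.649 -2.881 -1.322
endloop
endfacet
facet normal 0.488 0.216 0.845
outer loop
vertex 2.394 -3.988 -0.314
vertex 3.26 -4.376 -0.715
vertex 2.783 -2.493 -0.921
endloop
endfacet

endsolid
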